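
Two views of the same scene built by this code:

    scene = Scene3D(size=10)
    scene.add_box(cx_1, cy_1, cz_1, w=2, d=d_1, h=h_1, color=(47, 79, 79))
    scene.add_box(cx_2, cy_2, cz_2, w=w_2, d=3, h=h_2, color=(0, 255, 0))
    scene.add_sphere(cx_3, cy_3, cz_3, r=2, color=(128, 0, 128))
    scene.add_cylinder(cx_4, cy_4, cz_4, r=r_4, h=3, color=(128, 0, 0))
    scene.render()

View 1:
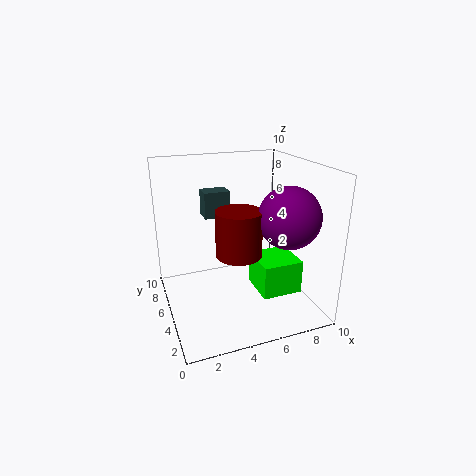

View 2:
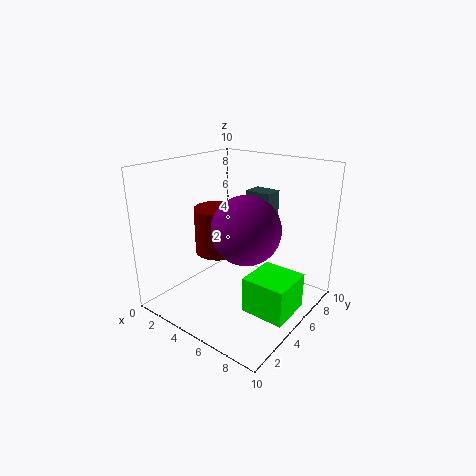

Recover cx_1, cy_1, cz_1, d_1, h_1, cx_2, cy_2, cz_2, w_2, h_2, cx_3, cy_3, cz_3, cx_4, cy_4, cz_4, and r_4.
cx_1 = 3.5, cy_1 = 8, cz_1 = 5.5, d_1 = 1.5, h_1 = 2, cx_2 = 6.5, cy_2 = 3.5, cz_2 = 0.5, w_2 = 3, h_2 = 2.5, cx_3 = 7.5, cy_3 = 2.5, cz_3 = 7, cx_4 = 4.5, cy_4 = 3.5, cz_4 = 4.5, r_4 = 1.5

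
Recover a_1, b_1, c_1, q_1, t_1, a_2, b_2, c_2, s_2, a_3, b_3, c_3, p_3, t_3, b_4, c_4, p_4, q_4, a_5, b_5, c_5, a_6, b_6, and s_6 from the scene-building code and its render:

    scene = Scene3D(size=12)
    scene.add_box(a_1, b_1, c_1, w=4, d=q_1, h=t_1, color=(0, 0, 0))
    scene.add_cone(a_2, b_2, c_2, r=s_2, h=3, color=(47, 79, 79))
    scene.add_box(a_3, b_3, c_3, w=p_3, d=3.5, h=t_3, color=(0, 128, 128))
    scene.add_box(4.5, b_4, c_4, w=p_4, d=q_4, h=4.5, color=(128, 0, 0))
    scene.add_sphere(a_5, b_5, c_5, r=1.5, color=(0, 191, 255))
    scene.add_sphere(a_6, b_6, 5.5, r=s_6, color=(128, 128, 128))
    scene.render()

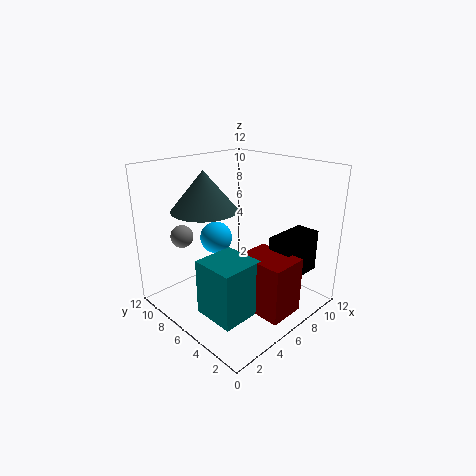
a_1 = 7
b_1 = 1.5
c_1 = 3
q_1 = 2
t_1 = 3.5
a_2 = 3
b_2 = 6.5
c_2 = 9
s_2 = 2.5
a_3 = 1.5
b_3 = 2.5
c_3 = 1
p_3 = 3.5
t_3 = 4.5
b_4 = 0.5
c_4 = 1
p_4 = 3
q_4 = 4
a_5 = 7
b_5 = 10
c_5 = 4.5
a_6 = 3.5
b_6 = 10.5
s_6 = 1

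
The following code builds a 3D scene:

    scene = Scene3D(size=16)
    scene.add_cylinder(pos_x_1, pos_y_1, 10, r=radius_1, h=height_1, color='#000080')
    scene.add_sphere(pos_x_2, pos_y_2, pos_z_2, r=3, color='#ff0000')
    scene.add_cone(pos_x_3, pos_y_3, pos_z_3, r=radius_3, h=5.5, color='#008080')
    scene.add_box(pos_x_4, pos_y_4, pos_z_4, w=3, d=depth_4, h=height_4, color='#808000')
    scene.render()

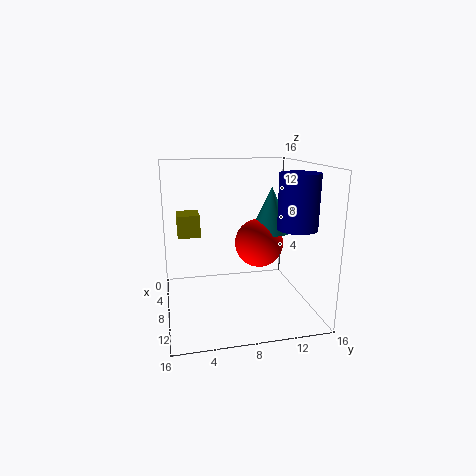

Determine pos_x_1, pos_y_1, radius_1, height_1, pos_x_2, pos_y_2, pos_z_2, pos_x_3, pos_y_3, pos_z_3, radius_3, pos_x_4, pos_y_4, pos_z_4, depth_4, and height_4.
pos_x_1 = 12.5
pos_y_1 = 13
radius_1 = 2
height_1 = 5.5
pos_x_2 = 4.5
pos_y_2 = 11.5
pos_z_2 = 6
pos_x_3 = 4.5
pos_y_3 = 13
pos_z_3 = 7.5
radius_3 = 2.5
pos_x_4 = 4
pos_y_4 = 1.5
pos_z_4 = 8
depth_4 = 2.5
height_4 = 2.5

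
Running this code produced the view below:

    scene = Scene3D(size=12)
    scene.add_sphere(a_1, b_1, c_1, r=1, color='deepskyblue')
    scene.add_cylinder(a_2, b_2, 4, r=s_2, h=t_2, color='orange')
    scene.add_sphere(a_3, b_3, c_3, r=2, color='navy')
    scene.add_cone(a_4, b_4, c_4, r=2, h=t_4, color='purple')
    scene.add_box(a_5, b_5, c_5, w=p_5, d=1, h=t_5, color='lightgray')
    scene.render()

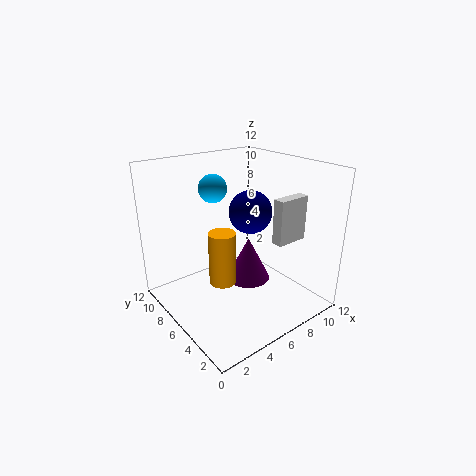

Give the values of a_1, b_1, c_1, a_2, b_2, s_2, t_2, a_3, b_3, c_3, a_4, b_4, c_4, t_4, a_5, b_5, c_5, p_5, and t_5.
a_1 = 3; b_1 = 5; c_1 = 11; a_2 = 3; b_2 = 4; s_2 = 1; t_2 = 4; a_3 = 9; b_3 = 8; c_3 = 7; a_4 = 8; b_4 = 7; c_4 = 1; t_4 = 4; a_5 = 9; b_5 = 4; c_5 = 5; p_5 = 3; t_5 = 4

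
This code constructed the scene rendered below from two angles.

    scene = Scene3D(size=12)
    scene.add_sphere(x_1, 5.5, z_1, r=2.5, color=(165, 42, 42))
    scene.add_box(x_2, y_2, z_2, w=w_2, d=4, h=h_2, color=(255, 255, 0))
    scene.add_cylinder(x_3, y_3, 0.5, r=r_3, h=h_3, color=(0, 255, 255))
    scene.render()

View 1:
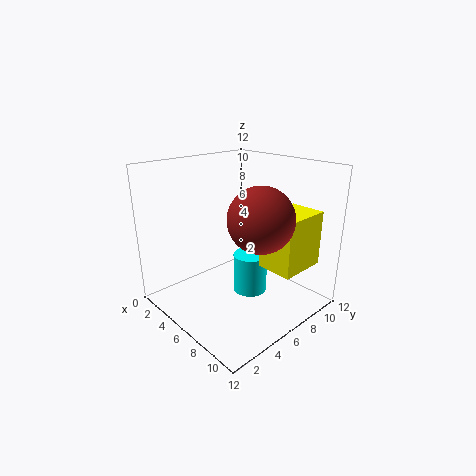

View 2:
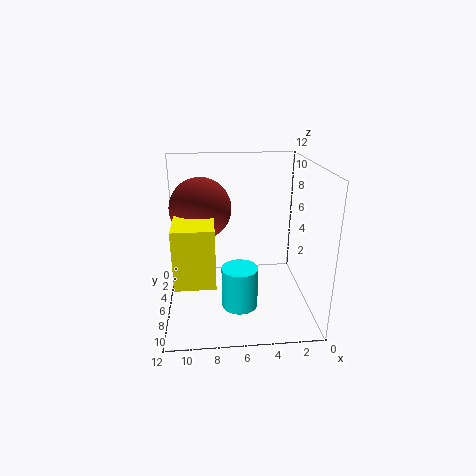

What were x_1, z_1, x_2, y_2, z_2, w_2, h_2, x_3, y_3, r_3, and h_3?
x_1 = 9, z_1 = 8.5, x_2 = 8, y_2 = 6.5, z_2 = 4, w_2 = 3, h_2 = 4.5, x_3 = 6, y_3 = 7.5, r_3 = 1.5, h_3 = 3.5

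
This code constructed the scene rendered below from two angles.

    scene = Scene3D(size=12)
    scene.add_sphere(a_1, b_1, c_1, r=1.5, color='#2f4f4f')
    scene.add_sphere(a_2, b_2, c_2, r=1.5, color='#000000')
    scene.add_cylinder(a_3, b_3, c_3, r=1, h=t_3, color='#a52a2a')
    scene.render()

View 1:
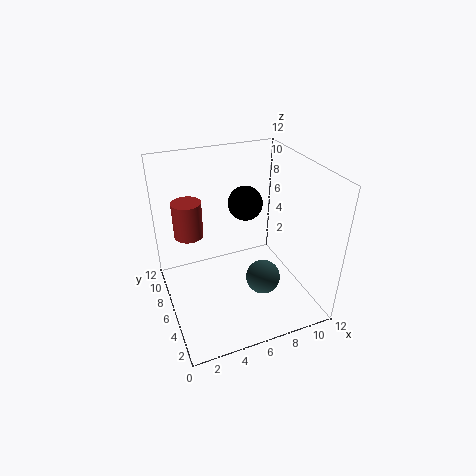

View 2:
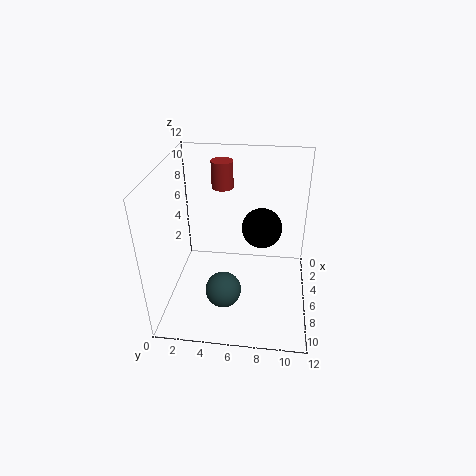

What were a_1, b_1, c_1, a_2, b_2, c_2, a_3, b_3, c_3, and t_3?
a_1 = 8, b_1 = 5, c_1 = 2, a_2 = 7.5, b_2 = 8, c_2 = 8, a_3 = 1.5, b_3 = 4, c_3 = 8.5, t_3 = 2.5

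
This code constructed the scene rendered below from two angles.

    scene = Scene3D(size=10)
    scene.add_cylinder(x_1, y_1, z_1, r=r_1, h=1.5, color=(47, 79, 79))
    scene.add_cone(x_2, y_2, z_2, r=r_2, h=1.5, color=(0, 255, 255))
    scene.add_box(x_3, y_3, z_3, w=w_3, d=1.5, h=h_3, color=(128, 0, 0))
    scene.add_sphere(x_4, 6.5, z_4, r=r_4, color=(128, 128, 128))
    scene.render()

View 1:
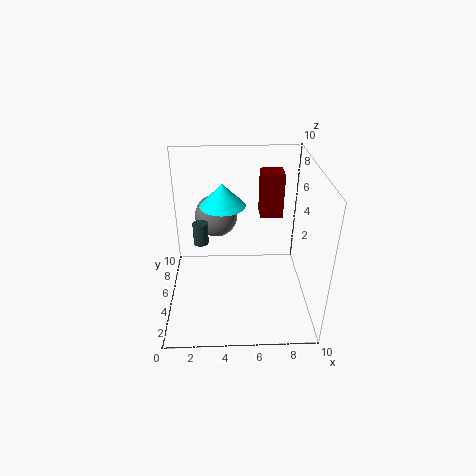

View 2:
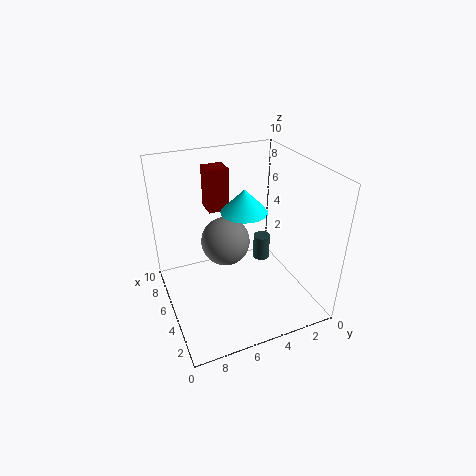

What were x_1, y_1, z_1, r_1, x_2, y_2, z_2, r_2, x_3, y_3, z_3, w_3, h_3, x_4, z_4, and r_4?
x_1 = 2.5; y_1 = 4.5; z_1 = 5; r_1 = 0.5; x_2 = 4; y_2 = 5; z_2 = 7.5; r_2 = 1.5; x_3 = 6.5; y_3 = 5; z_3 = 6.5; w_3 = 1.5; h_3 = 3; x_4 = 3.5; z_4 = 6; r_4 = 1.5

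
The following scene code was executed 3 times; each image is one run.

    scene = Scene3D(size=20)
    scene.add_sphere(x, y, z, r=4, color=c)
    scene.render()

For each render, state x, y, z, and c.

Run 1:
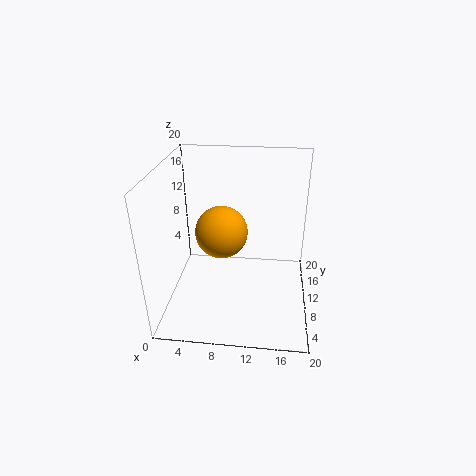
x = 7, y = 14, z = 8.5, c = 'orange'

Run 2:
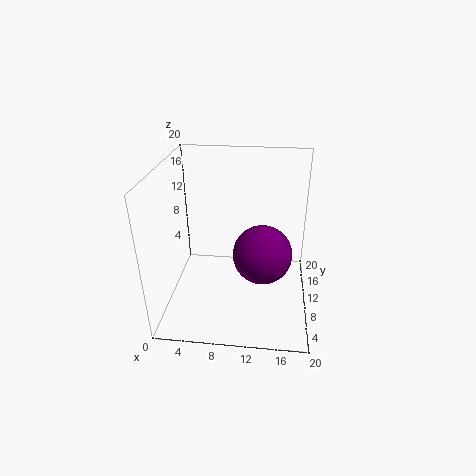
x = 13.5, y = 8.5, z = 8.5, c = 'purple'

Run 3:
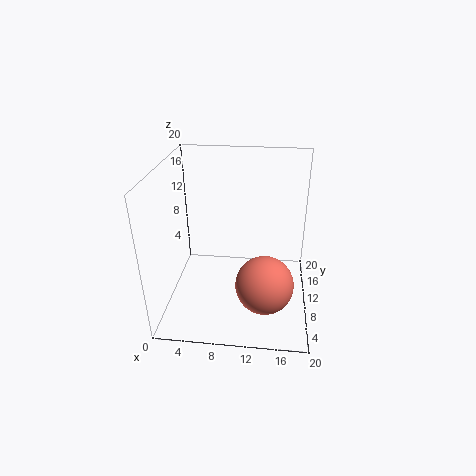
x = 14, y = 7, z = 4.5, c = 'salmon'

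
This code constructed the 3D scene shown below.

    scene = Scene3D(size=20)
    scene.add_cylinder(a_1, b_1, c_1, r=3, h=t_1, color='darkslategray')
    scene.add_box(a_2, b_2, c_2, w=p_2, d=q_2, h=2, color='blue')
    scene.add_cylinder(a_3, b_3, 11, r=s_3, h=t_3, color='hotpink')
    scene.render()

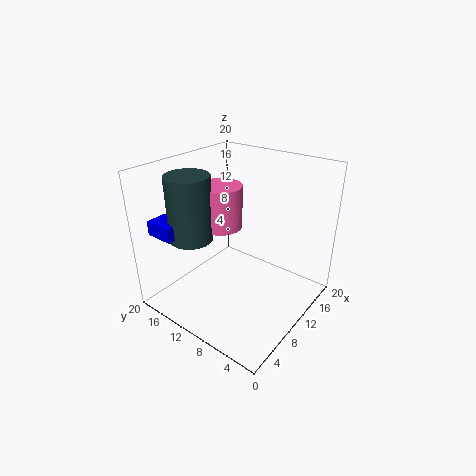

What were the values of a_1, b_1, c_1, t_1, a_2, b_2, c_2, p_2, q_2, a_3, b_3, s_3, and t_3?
a_1 = 6, b_1 = 15, c_1 = 10, t_1 = 9, a_2 = 2, b_2 = 15, c_2 = 11, p_2 = 3, q_2 = 4, a_3 = 10, b_3 = 13, s_3 = 3, t_3 = 6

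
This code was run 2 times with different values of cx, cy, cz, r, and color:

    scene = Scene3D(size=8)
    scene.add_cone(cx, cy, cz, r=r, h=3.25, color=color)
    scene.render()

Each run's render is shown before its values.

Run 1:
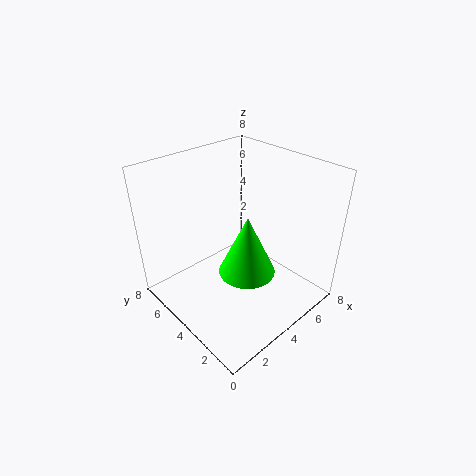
cx = 3.5
cy = 2.75
cz = 2.75
r = 1.5
color = 'lime'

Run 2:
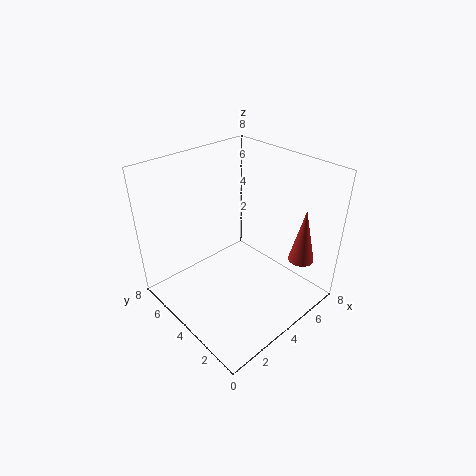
cx = 7
cy = 1.75
cz = 2.25
r = 0.75
color = 'brown'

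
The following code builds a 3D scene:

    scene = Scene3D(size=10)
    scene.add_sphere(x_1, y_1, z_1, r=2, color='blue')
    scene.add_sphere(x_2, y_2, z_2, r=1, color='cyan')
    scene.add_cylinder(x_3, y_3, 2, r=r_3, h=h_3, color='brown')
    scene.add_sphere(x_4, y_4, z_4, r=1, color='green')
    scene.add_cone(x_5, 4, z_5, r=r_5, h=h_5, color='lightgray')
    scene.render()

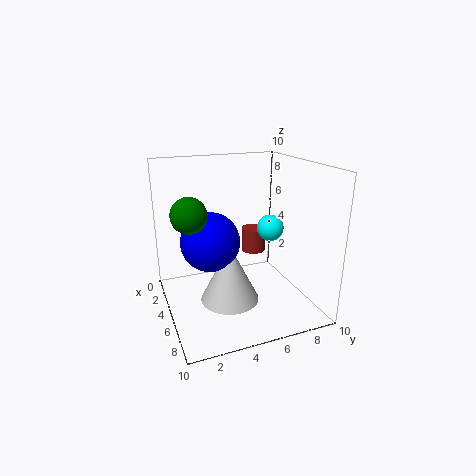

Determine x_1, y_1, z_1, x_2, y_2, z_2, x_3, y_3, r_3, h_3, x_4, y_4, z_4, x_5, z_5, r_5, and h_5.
x_1 = 5
y_1 = 3
z_1 = 5
x_2 = 4
y_2 = 8
z_2 = 5
x_3 = 1
y_3 = 8
r_3 = 1
h_3 = 2
x_4 = 8
y_4 = 1
z_4 = 8
x_5 = 6
z_5 = 1
r_5 = 2
h_5 = 4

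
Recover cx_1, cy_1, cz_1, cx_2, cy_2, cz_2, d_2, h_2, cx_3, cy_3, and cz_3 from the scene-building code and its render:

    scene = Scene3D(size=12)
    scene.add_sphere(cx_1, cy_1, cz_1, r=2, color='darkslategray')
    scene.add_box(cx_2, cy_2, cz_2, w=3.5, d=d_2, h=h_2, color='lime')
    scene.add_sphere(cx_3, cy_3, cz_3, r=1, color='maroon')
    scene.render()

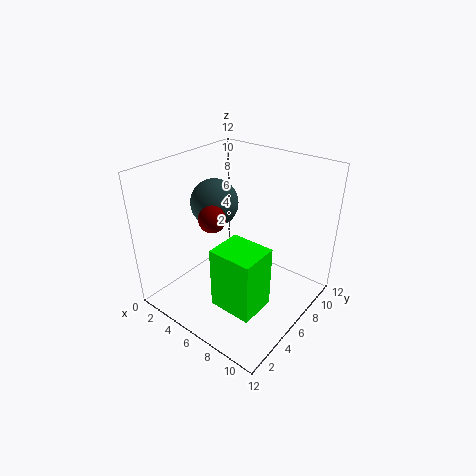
cx_1 = 3.5, cy_1 = 6, cz_1 = 8.5, cx_2 = 6.5, cy_2 = 2, cz_2 = 2, d_2 = 3, h_2 = 5, cx_3 = 6, cy_3 = 3, cz_3 = 9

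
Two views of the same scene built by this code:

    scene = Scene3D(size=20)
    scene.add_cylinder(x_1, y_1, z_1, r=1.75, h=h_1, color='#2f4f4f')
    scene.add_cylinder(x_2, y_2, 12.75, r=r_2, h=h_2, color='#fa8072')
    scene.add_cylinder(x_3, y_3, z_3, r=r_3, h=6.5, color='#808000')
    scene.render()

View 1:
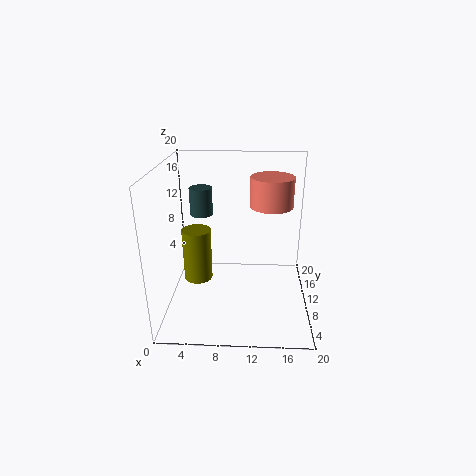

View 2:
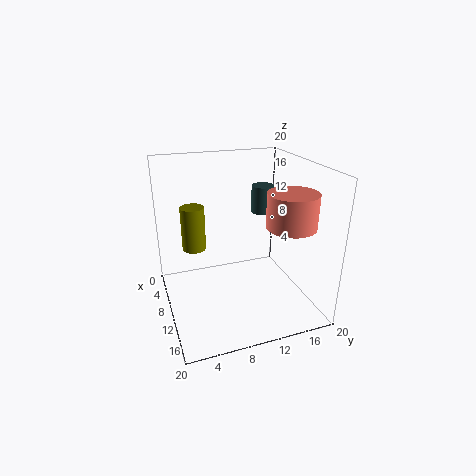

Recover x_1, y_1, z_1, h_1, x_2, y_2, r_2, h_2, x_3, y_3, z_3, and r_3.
x_1 = 4, y_1 = 16.25, z_1 = 11, h_1 = 4.25, x_2 = 14.75, y_2 = 15.5, r_2 = 3.25, h_2 = 4.5, x_3 = 5.25, y_3 = 4.75, z_3 = 7, r_3 = 1.75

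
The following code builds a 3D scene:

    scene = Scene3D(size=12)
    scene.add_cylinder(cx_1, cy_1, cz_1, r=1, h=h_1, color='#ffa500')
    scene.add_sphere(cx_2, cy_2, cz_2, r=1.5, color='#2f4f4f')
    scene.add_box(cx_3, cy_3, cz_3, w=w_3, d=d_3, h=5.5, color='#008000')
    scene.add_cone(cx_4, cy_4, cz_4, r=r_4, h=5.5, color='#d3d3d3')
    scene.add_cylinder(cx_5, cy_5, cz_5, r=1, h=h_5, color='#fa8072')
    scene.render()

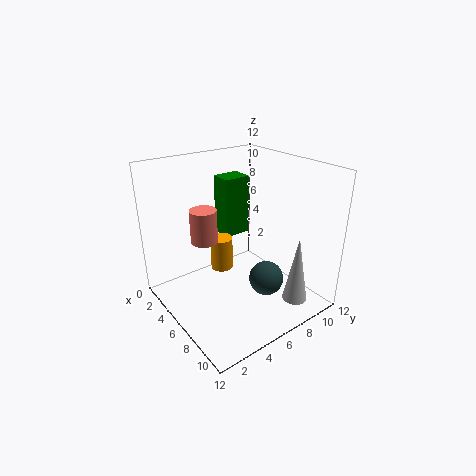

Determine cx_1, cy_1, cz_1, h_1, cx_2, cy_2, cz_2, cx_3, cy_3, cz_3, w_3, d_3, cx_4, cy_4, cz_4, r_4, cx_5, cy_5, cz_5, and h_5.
cx_1 = 3.5, cy_1 = 6, cz_1 = 2, h_1 = 3, cx_2 = 7.5, cy_2 = 8, cz_2 = 2, cx_3 = 1, cy_3 = 7, cz_3 = 4.5, w_3 = 2, d_3 = 2.5, cx_4 = 10.5, cy_4 = 8.5, cz_4 = 1.5, r_4 = 1, cx_5 = 6.5, cy_5 = 2.5, cz_5 = 7, h_5 = 2.5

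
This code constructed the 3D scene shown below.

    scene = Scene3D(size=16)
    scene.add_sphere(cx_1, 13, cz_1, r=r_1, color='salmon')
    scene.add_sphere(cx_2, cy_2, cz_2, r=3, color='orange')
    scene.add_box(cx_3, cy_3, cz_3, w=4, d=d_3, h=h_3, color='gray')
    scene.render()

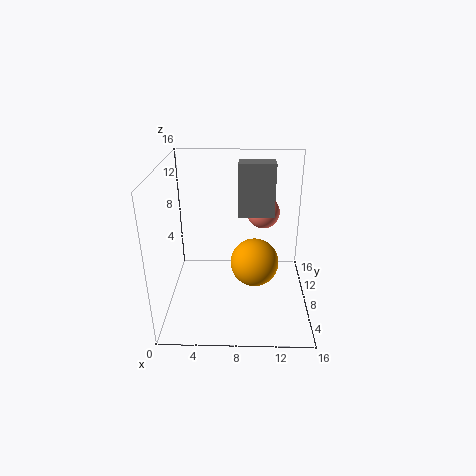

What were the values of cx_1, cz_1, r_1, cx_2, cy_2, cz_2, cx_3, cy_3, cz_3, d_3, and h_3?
cx_1 = 11
cz_1 = 9
r_1 = 2
cx_2 = 10
cy_2 = 11
cz_2 = 3
cx_3 = 8
cy_3 = 9
cz_3 = 10
d_3 = 2
h_3 = 6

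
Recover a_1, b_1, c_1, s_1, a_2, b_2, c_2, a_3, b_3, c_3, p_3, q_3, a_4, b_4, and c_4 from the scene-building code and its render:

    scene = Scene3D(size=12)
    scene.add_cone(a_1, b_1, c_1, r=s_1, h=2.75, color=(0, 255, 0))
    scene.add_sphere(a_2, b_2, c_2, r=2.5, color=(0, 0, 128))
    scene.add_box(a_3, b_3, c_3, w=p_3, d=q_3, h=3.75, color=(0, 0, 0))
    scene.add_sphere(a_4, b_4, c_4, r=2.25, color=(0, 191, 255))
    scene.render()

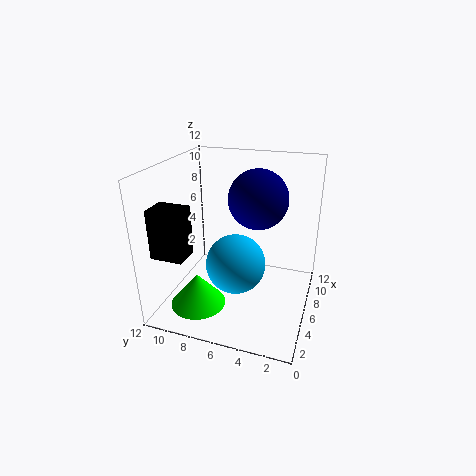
a_1 = 3, b_1 = 8.5, c_1 = 1, s_1 = 2.25, a_2 = 7.5, b_2 = 4.75, c_2 = 9, a_3 = 0.75, b_3 = 8.5, c_3 = 6, p_3 = 2, q_3 = 2.5, a_4 = 3.25, b_4 = 5.25, c_4 = 5.25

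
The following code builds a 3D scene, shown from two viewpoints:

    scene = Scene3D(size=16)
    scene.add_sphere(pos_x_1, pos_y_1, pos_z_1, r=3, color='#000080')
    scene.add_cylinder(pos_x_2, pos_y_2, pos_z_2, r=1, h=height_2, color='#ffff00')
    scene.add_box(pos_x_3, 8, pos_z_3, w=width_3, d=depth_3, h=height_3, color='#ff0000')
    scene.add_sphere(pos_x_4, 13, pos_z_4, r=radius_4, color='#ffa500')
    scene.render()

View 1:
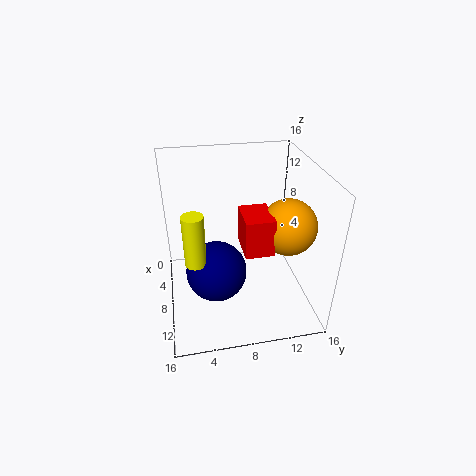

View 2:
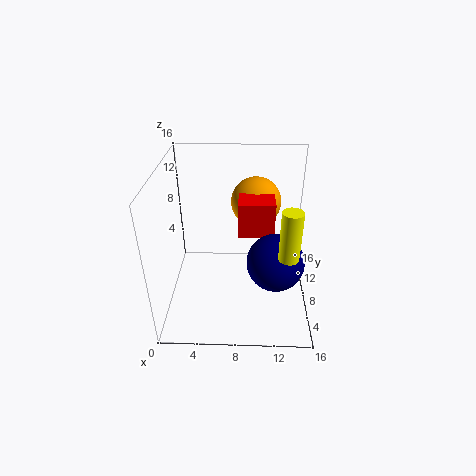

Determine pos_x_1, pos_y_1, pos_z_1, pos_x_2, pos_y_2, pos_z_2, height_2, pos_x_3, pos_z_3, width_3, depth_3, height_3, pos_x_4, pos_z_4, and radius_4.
pos_x_1 = 12; pos_y_1 = 5; pos_z_1 = 7; pos_x_2 = 13; pos_y_2 = 3; pos_z_2 = 9; height_2 = 5; pos_x_3 = 8; pos_z_3 = 8; width_3 = 4; depth_3 = 3; height_3 = 4; pos_x_4 = 10; pos_z_4 = 10; radius_4 = 3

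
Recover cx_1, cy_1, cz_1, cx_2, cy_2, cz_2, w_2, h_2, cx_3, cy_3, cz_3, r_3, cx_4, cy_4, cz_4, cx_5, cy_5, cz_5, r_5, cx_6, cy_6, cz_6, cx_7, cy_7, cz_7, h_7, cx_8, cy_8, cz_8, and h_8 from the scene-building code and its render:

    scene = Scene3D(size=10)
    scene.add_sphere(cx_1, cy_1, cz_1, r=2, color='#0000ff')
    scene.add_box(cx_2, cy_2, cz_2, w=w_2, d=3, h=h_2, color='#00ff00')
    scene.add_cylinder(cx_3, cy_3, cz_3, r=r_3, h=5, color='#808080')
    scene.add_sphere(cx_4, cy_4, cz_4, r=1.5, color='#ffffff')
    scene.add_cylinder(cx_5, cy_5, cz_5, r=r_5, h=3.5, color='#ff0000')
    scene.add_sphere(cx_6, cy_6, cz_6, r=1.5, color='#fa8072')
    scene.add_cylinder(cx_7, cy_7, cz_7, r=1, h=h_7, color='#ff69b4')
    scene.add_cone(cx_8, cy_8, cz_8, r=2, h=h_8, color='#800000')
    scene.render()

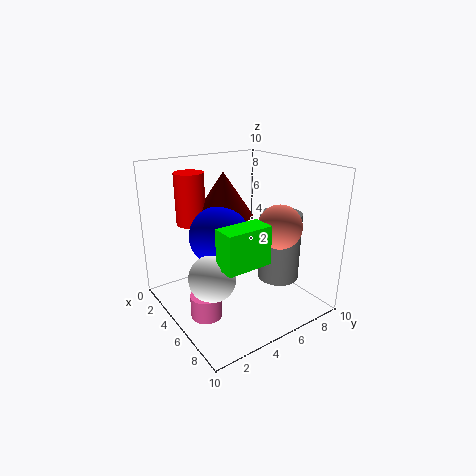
cx_1 = 5; cy_1 = 3.5; cz_1 = 5.5; cx_2 = 7; cy_2 = 2; cz_2 = 4.5; w_2 = 1.5; h_2 = 2.5; cx_3 = 6; cy_3 = 8; cz_3 = 1.5; r_3 = 1.5; cx_4 = 6.5; cy_4 = 2; cz_4 = 3.5; cx_5 = 3; cy_5 = 2.5; cz_5 = 6; r_5 = 1; cx_6 = 7; cy_6 = 7; cz_6 = 6; cx_7 = 6.5; cy_7 = 1.5; cz_7 = 1; h_7 = 1.5; cx_8 = 4; cy_8 = 4.5; cz_8 = 6.5; h_8 = 3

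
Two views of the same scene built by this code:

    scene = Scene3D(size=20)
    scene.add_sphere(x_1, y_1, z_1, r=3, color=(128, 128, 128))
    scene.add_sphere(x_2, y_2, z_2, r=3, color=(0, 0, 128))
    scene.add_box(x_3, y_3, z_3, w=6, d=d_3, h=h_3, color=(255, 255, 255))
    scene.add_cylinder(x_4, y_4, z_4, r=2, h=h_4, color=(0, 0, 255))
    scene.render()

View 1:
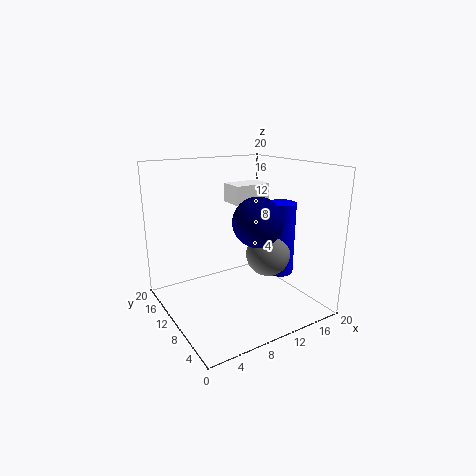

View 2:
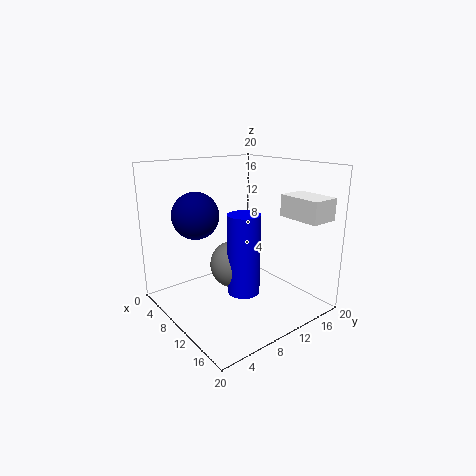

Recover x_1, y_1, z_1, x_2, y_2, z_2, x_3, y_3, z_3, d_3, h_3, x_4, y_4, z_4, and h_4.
x_1 = 13; y_1 = 7; z_1 = 8; x_2 = 9; y_2 = 4; z_2 = 14; x_3 = 13; y_3 = 15; z_3 = 13; d_3 = 4; h_3 = 3; x_4 = 15; y_4 = 7; z_4 = 5; h_4 = 10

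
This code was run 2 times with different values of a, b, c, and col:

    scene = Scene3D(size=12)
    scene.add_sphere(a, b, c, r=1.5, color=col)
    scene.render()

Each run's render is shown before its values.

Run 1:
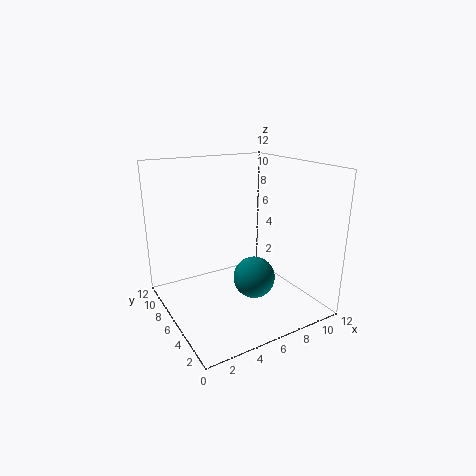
a = 5; b = 2; c = 4.5; col = 'teal'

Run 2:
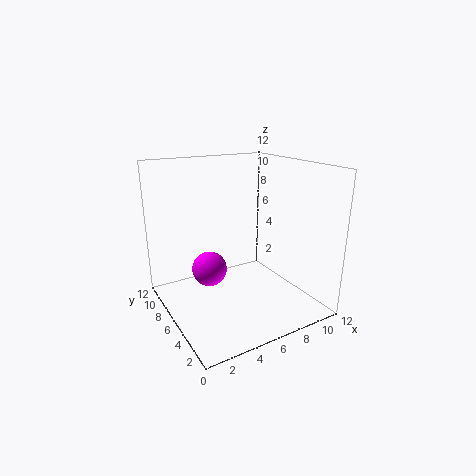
a = 4; b = 7.5; c = 3; col = 'magenta'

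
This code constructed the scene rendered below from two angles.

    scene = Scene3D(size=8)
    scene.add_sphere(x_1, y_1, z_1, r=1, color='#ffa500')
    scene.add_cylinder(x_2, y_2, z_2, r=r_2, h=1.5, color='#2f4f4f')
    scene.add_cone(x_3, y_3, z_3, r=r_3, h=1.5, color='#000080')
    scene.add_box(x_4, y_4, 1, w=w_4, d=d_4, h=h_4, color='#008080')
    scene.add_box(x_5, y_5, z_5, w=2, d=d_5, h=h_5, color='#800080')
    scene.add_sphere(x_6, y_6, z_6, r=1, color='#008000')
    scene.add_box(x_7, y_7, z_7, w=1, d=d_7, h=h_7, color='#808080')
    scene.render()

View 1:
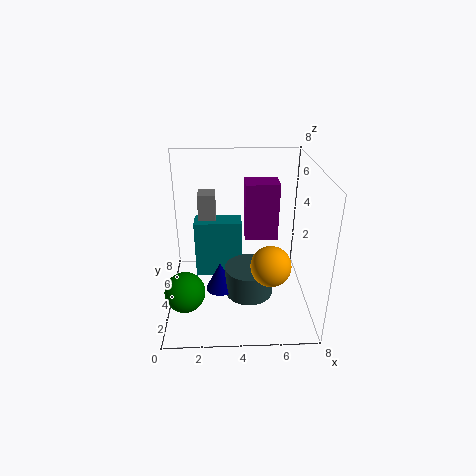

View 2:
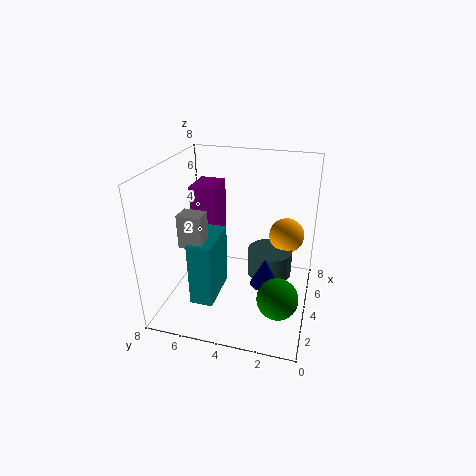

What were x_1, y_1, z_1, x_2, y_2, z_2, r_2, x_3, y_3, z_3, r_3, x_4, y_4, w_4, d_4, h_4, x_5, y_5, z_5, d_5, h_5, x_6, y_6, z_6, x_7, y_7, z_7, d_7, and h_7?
x_1 = 5.5, y_1 = 1.5, z_1 = 3.75, x_2 = 4.5, y_2 = 2.25, z_2 = 1.75, r_2 = 1.25, x_3 = 3, y_3 = 2.25, z_3 = 2, r_3 = 0.75, x_4 = 1.5, y_4 = 4.75, w_4 = 2.75, d_4 = 1.25, h_4 = 3.5, x_5 = 4.5, y_5 = 5.5, z_5 = 3, d_5 = 1.5, h_5 = 3.5, x_6 = 1.25, y_6 = 1.25, z_6 = 2.5, x_7 = 1.75, y_7 = 5.25, z_7 = 4.25, d_7 = 1.25, h_7 = 1.75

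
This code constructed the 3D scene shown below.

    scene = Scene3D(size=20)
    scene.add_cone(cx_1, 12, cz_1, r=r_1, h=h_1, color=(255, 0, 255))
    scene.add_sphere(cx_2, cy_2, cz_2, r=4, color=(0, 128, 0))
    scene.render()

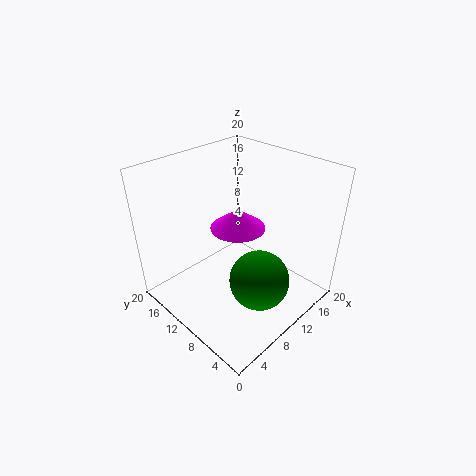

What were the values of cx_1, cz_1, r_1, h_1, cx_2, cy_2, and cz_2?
cx_1 = 12, cz_1 = 10, r_1 = 4, h_1 = 3, cx_2 = 9, cy_2 = 5, cz_2 = 6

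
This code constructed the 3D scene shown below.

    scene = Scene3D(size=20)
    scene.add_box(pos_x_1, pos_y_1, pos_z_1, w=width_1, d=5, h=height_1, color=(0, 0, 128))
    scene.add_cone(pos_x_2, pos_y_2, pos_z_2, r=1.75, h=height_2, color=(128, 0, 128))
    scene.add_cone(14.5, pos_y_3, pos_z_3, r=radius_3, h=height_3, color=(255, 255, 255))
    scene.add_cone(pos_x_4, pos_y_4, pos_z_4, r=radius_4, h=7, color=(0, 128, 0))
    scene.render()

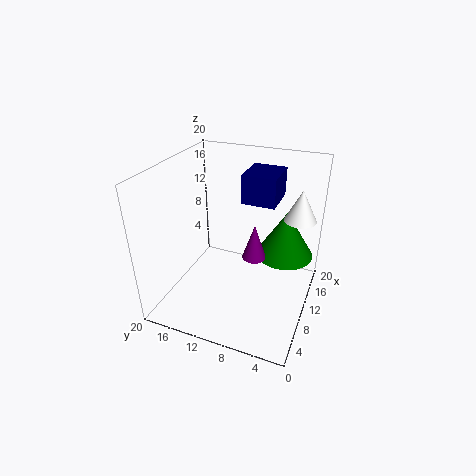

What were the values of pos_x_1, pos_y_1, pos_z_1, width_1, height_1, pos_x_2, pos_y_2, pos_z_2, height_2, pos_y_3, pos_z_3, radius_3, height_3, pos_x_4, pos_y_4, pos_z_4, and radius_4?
pos_x_1 = 13.5; pos_y_1 = 6; pos_z_1 = 13.5; width_1 = 5.75; height_1 = 4.25; pos_x_2 = 12; pos_y_2 = 8.25; pos_z_2 = 6; height_2 = 5.25; pos_y_3 = 2.5; pos_z_3 = 12; radius_3 = 2.25; height_3 = 4.5; pos_x_4 = 15.25; pos_y_4 = 4.5; pos_z_4 = 5.5; radius_4 = 4.25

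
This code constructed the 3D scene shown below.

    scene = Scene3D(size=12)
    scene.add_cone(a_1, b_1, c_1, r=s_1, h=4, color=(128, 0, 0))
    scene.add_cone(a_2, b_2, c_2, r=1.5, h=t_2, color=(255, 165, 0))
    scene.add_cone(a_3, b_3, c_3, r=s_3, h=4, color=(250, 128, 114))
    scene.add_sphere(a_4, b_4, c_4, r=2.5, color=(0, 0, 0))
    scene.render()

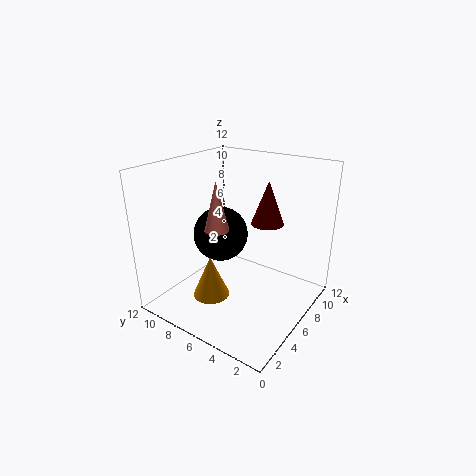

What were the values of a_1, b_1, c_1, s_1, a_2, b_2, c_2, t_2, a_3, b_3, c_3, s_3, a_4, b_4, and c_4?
a_1 = 10
b_1 = 5.5
c_1 = 6
s_1 = 1.5
a_2 = 3.5
b_2 = 7
c_2 = 1.5
t_2 = 3.5
a_3 = 4.5
b_3 = 7
c_3 = 7
s_3 = 1
a_4 = 7.5
b_4 = 9
c_4 = 5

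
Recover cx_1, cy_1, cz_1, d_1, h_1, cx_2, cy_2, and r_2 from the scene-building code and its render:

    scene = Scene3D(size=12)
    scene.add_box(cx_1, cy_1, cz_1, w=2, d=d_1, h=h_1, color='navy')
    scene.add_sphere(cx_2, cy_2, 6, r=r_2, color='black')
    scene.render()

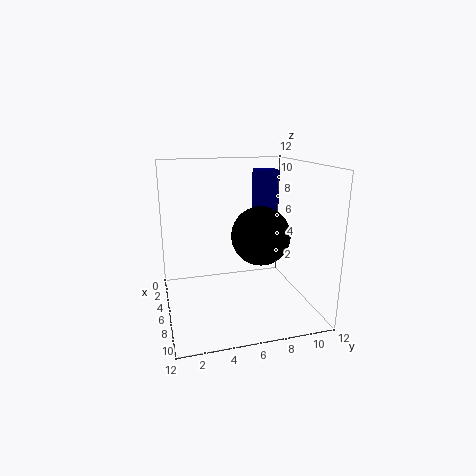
cx_1 = 0.5; cy_1 = 9; cz_1 = 7; d_1 = 2; h_1 = 4; cx_2 = 6; cy_2 = 8; r_2 = 2.5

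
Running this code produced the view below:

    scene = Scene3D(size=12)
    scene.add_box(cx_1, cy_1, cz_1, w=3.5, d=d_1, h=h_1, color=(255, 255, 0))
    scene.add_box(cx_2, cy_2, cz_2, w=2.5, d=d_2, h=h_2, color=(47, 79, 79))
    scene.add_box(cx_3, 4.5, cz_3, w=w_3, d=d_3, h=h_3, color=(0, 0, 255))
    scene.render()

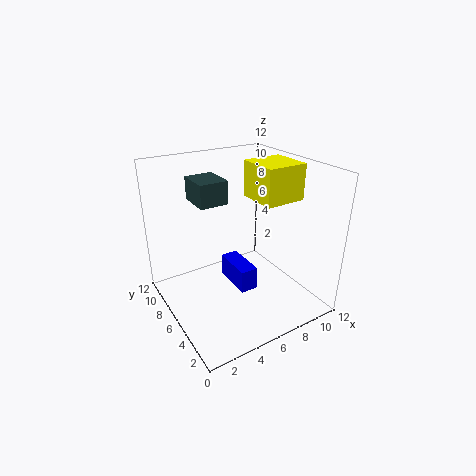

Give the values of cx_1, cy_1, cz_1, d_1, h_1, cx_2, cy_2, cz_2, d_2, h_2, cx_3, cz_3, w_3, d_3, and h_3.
cx_1 = 7.5; cy_1 = 4; cz_1 = 9; d_1 = 3.5; h_1 = 3; cx_2 = 3.5; cy_2 = 7.5; cz_2 = 8.5; d_2 = 3; h_2 = 2; cx_3 = 5.5; cz_3 = 1.5; w_3 = 1.5; d_3 = 3.5; h_3 = 2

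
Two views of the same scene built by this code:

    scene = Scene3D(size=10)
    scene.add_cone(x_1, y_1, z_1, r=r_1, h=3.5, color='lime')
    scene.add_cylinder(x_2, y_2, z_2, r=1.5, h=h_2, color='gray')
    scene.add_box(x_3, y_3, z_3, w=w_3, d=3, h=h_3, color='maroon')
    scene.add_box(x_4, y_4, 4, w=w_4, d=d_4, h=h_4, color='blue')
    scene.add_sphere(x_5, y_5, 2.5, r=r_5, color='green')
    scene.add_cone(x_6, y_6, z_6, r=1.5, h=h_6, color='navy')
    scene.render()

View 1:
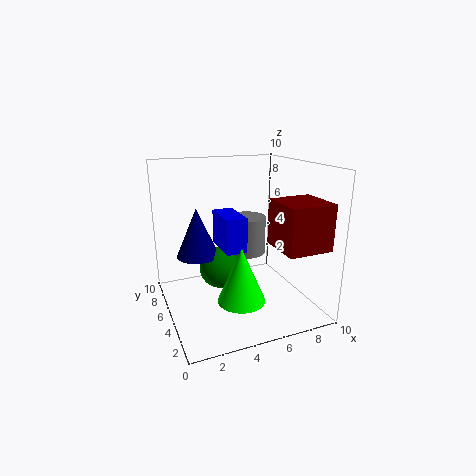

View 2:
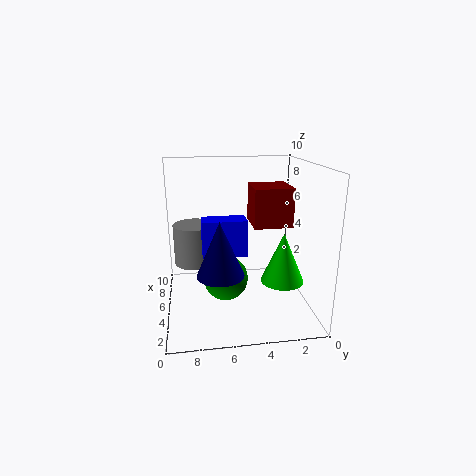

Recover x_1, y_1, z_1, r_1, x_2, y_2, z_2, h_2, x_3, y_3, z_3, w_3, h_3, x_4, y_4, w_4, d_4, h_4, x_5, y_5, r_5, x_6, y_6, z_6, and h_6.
x_1 = 4; y_1 = 2; z_1 = 2; r_1 = 1.5; x_2 = 7; y_2 = 8; z_2 = 2.5; h_2 = 3; x_3 = 6.5; y_3 = 0.5; z_3 = 5; w_3 = 3; h_3 = 3; x_4 = 4; y_4 = 4.5; w_4 = 1.5; d_4 = 3; h_4 = 2.5; x_5 = 4; y_5 = 6; r_5 = 1.5; x_6 = 2.5; y_6 = 6.5; z_6 = 3.5; h_6 = 3.5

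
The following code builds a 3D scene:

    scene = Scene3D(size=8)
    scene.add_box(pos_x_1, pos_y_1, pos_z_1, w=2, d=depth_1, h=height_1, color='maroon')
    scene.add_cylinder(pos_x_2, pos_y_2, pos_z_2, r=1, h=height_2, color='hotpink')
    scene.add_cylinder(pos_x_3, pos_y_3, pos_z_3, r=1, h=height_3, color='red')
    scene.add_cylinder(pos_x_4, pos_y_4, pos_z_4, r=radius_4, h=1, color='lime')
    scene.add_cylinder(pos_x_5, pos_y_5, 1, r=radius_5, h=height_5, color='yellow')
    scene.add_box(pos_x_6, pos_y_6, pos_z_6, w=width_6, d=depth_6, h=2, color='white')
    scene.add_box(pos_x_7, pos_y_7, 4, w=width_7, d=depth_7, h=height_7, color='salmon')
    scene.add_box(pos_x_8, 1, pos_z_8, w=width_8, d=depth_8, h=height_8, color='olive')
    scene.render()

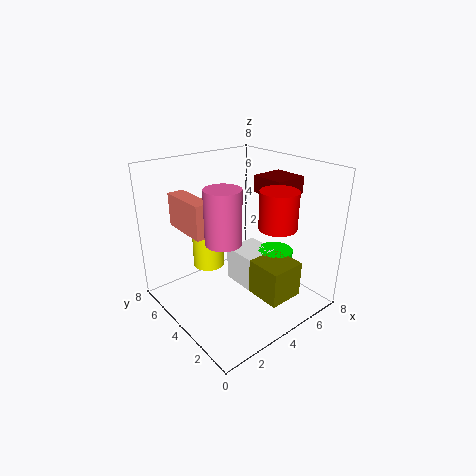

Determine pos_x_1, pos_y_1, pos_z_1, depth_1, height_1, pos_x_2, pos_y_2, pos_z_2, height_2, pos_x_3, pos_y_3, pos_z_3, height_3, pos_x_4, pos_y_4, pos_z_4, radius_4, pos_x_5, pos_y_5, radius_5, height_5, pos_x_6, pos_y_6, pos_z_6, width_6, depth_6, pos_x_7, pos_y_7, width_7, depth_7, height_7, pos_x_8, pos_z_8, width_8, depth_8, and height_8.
pos_x_1 = 6
pos_y_1 = 3
pos_z_1 = 6
depth_1 = 2
height_1 = 1
pos_x_2 = 3
pos_y_2 = 4
pos_z_2 = 4
height_2 = 3
pos_x_3 = 5
pos_y_3 = 2
pos_z_3 = 5
height_3 = 2
pos_x_4 = 6
pos_y_4 = 3
pos_z_4 = 2
radius_4 = 1
pos_x_5 = 4
pos_y_5 = 7
radius_5 = 1
height_5 = 3
pos_x_6 = 4
pos_y_6 = 3
pos_z_6 = 1
width_6 = 2
depth_6 = 2
pos_x_7 = 2
pos_y_7 = 5
width_7 = 1
depth_7 = 3
height_7 = 2
pos_x_8 = 4
pos_z_8 = 1
width_8 = 2
depth_8 = 3
height_8 = 2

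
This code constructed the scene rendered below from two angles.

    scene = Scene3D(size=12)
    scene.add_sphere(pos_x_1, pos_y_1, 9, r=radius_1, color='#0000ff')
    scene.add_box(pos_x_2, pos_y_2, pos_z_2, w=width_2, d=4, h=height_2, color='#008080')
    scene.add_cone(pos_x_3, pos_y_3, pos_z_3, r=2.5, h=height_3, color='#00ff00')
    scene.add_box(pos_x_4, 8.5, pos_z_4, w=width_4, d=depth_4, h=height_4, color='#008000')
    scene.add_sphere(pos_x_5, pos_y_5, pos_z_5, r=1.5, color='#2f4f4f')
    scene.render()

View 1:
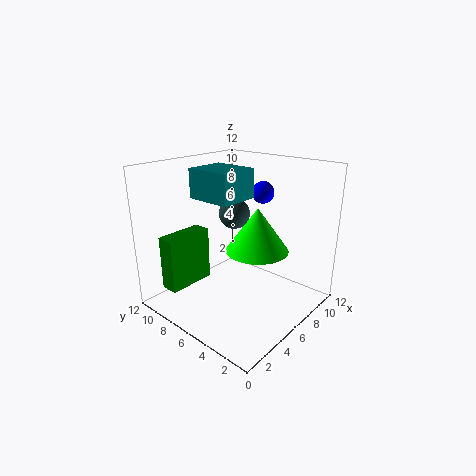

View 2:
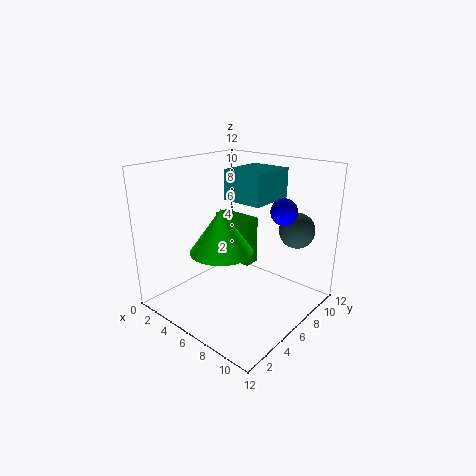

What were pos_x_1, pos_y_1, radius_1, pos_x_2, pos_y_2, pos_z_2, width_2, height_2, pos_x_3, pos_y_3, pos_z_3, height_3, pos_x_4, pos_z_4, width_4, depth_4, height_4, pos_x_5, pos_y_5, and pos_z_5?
pos_x_1 = 10
pos_y_1 = 6.5
radius_1 = 1
pos_x_2 = 4.5
pos_y_2 = 6
pos_z_2 = 9
width_2 = 3.5
height_2 = 2.5
pos_x_3 = 6
pos_y_3 = 4
pos_z_3 = 5.5
height_3 = 3.5
pos_x_4 = 1
pos_z_4 = 2
width_4 = 4
depth_4 = 1.5
height_4 = 4.5
pos_x_5 = 9.5
pos_y_5 = 9.5
pos_z_5 = 6.5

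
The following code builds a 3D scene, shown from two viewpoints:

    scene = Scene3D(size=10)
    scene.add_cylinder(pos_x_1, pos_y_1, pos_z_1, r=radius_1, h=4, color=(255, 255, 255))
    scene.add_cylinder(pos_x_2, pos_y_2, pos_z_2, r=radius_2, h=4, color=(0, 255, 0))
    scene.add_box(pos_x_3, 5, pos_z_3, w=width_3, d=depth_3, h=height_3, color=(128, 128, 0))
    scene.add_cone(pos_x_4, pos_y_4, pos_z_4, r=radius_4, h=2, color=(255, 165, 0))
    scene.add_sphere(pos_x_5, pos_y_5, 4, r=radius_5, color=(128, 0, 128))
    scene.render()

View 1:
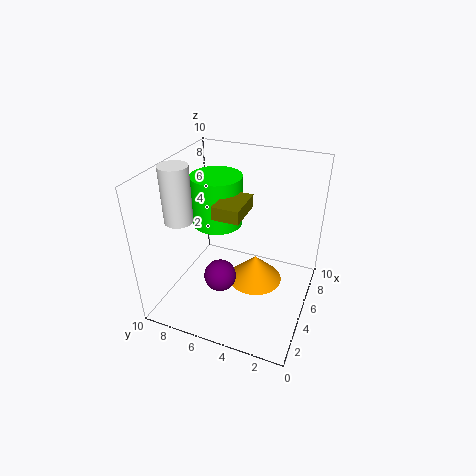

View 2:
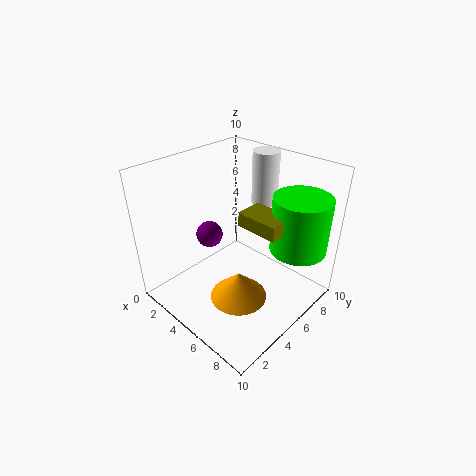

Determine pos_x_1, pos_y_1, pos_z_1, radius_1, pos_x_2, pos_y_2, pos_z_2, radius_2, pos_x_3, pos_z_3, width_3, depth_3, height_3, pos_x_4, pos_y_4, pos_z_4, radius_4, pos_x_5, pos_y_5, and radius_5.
pos_x_1 = 4
pos_y_1 = 9
pos_z_1 = 6
radius_1 = 1
pos_x_2 = 8
pos_y_2 = 8
pos_z_2 = 4
radius_2 = 2
pos_x_3 = 5
pos_z_3 = 6
width_3 = 3
depth_3 = 2
height_3 = 1
pos_x_4 = 6
pos_y_4 = 4
pos_z_4 = 1
radius_4 = 2
pos_x_5 = 2
pos_y_5 = 5
radius_5 = 1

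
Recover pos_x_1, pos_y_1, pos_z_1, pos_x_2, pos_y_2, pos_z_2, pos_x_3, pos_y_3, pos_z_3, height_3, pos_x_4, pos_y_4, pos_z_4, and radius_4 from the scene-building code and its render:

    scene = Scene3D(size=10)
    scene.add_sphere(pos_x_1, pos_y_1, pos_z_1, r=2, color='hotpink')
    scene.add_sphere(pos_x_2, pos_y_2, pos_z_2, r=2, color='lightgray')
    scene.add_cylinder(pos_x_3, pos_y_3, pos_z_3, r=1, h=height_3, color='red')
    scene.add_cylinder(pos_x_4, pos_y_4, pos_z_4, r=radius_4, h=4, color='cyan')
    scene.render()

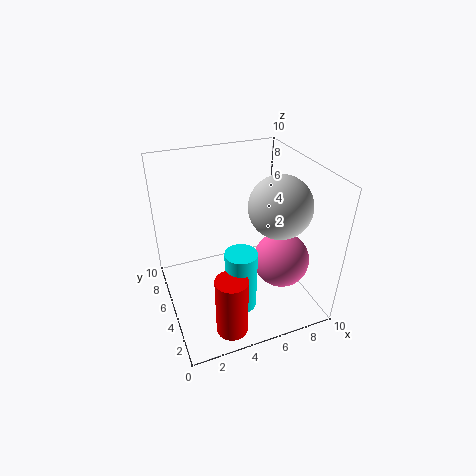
pos_x_1 = 8, pos_y_1 = 4, pos_z_1 = 3, pos_x_2 = 7, pos_y_2 = 3, pos_z_2 = 8, pos_x_3 = 3, pos_y_3 = 1, pos_z_3 = 1, height_3 = 4, pos_x_4 = 4, pos_y_4 = 2, pos_z_4 = 2, radius_4 = 1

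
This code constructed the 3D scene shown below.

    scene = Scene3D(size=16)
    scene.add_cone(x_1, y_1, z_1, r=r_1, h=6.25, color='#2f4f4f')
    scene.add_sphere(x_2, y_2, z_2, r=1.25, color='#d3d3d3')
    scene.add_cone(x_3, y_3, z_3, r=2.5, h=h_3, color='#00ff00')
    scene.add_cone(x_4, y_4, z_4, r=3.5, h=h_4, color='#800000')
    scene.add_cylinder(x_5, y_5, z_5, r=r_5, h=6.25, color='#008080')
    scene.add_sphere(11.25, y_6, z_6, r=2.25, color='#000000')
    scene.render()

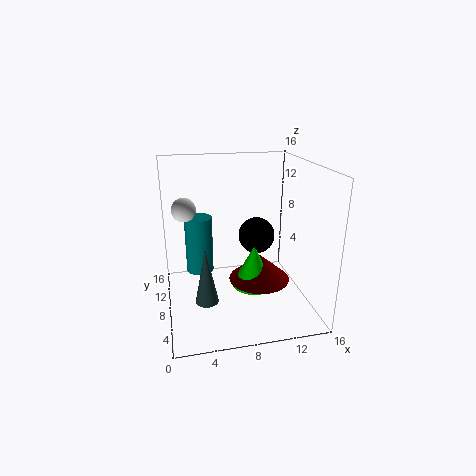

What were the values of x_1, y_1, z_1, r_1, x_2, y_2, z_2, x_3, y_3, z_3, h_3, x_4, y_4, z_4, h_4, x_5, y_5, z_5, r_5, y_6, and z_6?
x_1 = 4; y_1 = 5.5; z_1 = 2; r_1 = 1.25; x_2 = 2.25; y_2 = 7.75; z_2 = 11.75; x_3 = 9.75; y_3 = 7.5; z_3 = 2.25; h_3 = 4.75; x_4 = 10.5; y_4 = 7.75; z_4 = 2.75; h_4 = 3; x_5 = 3.75; y_5 = 8.75; z_5 = 4.25; r_5 = 1.5; y_6 = 11.75; z_6 = 6.5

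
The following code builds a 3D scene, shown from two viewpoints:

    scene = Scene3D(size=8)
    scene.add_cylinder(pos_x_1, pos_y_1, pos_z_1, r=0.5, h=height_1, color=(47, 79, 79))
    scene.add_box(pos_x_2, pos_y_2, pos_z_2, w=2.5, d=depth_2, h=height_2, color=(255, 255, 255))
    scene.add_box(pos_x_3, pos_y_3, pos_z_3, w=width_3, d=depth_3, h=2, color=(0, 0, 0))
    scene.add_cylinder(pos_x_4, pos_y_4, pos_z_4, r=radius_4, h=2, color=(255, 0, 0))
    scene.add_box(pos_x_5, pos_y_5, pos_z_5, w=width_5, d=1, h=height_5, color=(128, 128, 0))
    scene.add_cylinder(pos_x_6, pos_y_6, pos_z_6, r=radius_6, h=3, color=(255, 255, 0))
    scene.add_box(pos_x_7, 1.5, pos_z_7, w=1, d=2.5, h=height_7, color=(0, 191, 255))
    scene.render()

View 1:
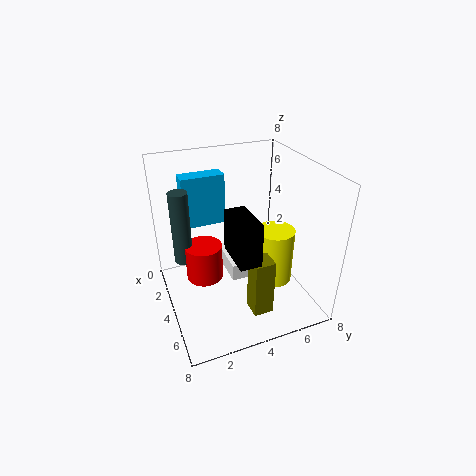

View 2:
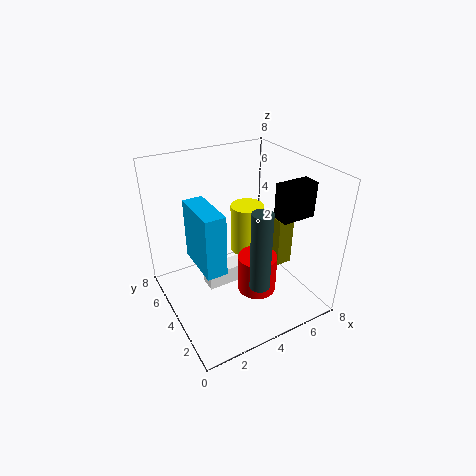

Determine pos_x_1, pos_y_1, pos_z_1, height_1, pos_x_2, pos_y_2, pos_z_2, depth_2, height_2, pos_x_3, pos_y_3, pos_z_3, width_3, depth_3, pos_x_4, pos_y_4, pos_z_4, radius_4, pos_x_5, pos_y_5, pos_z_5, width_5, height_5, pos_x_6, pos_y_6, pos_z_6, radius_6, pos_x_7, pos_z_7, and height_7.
pos_x_1 = 3.5; pos_y_1 = 1; pos_z_1 = 3; height_1 = 4; pos_x_2 = 2; pos_y_2 = 3.5; pos_z_2 = 1.5; depth_2 = 1; height_2 = 1; pos_x_3 = 6; pos_y_3 = 2.5; pos_z_3 = 5; width_3 = 2; depth_3 = 1; pos_x_4 = 4; pos_y_4 = 2; pos_z_4 = 2; radius_4 = 1; pos_x_5 = 6.5; pos_y_5 = 3.5; pos_z_5 = 1.5; width_5 = 1; height_5 = 3; pos_x_6 = 5.5; pos_y_6 = 5.5; pos_z_6 = 2; radius_6 = 1; pos_x_7 = 1; pos_z_7 = 4; height_7 = 3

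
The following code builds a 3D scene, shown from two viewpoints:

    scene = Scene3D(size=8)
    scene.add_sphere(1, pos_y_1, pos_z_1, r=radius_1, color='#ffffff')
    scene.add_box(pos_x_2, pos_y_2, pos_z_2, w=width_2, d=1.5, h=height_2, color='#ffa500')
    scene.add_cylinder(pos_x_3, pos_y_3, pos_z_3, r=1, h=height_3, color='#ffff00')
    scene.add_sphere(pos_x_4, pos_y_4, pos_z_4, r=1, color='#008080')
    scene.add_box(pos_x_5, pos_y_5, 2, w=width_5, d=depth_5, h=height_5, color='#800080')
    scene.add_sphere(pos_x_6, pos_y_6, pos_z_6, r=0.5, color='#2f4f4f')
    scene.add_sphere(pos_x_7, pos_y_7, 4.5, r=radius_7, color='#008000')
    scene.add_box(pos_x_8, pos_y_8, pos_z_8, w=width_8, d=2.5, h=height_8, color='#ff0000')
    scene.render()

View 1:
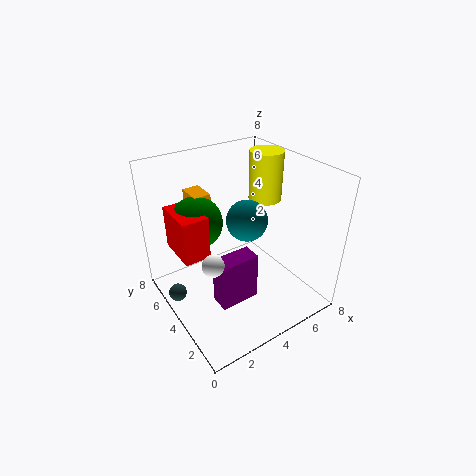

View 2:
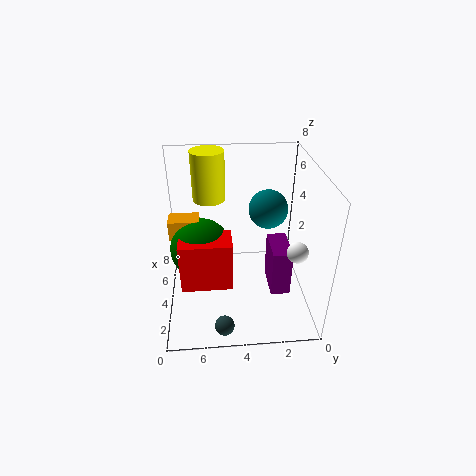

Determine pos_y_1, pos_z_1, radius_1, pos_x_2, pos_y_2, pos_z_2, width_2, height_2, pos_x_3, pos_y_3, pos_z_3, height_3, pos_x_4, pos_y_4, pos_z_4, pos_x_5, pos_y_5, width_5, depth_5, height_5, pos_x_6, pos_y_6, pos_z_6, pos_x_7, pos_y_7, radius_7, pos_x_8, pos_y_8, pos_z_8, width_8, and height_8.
pos_y_1 = 1.5; pos_z_1 = 5; radius_1 = 0.5; pos_x_2 = 2.5; pos_y_2 = 6; pos_z_2 = 5; width_2 = 1; height_2 = 1; pos_x_3 = 7; pos_y_3 = 5.5; pos_z_3 = 5; height_3 = 3; pos_x_4 = 3.5; pos_y_4 = 2.5; pos_z_4 = 6; pos_x_5 = 1.5; pos_y_5 = 1.5; width_5 = 2; depth_5 = 1; height_5 = 2.5; pos_x_6 = 0.5; pos_y_6 = 5; pos_z_6 = 1; pos_x_7 = 2.5; pos_y_7 = 6; radius_7 = 1.5; pos_x_8 = 1; pos_y_8 = 4.5; pos_z_8 = 3; width_8 = 1.5; height_8 = 2.5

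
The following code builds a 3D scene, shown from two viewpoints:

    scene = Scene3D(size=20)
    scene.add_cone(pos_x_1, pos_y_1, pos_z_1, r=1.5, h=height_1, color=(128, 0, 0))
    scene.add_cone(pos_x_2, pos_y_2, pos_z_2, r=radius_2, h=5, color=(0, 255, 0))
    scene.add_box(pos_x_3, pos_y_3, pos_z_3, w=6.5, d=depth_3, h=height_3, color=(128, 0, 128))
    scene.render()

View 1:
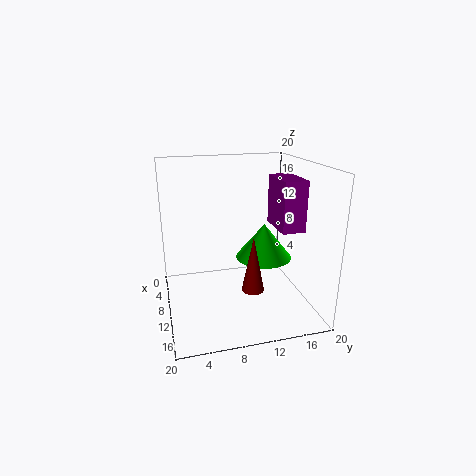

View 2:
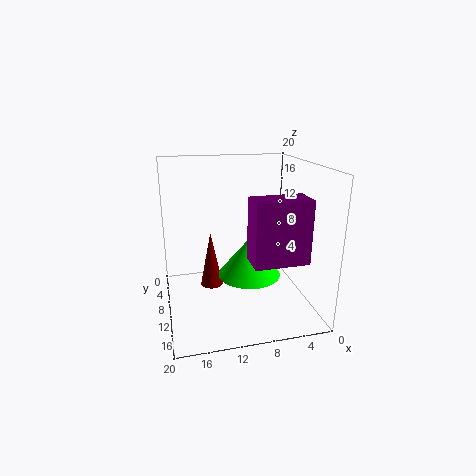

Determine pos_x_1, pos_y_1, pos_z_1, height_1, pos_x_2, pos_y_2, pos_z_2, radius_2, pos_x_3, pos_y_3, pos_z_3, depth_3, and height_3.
pos_x_1 = 14, pos_y_1 = 11, pos_z_1 = 4, height_1 = 7.5, pos_x_2 = 9.5, pos_y_2 = 14, pos_z_2 = 6.5, radius_2 = 4, pos_x_3 = 4, pos_y_3 = 16.5, pos_z_3 = 10, depth_3 = 3.5, height_3 = 7.5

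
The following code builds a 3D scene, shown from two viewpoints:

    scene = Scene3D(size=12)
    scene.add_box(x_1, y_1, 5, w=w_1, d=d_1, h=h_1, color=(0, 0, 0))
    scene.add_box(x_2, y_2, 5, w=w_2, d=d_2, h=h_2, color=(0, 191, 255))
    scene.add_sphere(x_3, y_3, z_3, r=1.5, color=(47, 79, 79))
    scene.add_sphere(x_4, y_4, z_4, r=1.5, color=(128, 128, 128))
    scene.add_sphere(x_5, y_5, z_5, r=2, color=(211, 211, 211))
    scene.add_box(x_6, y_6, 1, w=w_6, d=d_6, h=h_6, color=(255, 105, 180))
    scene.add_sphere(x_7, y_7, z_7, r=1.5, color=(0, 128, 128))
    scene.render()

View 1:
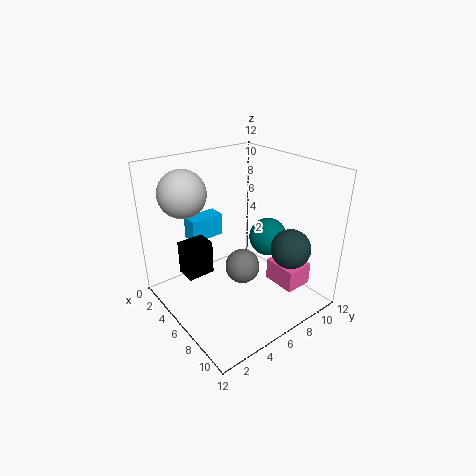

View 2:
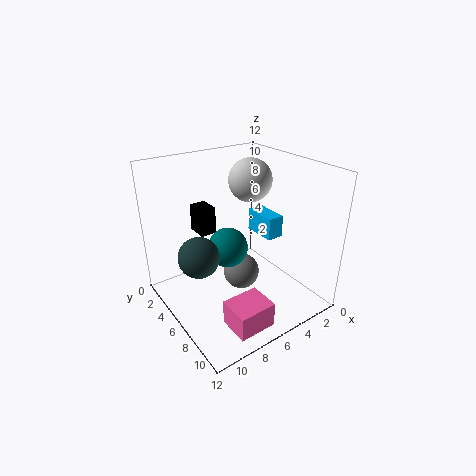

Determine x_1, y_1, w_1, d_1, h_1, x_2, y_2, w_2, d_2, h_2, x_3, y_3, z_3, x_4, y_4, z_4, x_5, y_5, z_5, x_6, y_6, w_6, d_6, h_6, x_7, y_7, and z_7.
x_1 = 6
y_1 = 0.5
w_1 = 1.5
d_1 = 2
h_1 = 2.5
x_2 = 1.5
y_2 = 3.5
w_2 = 1.5
d_2 = 3
h_2 = 2
x_3 = 10.5
y_3 = 7.5
z_3 = 6.5
x_4 = 6
y_4 = 6.5
z_4 = 3
x_5 = 2.5
y_5 = 3
z_5 = 9.5
x_6 = 6.5
y_6 = 9
w_6 = 3
d_6 = 2.5
h_6 = 2
x_7 = 8
y_7 = 7.5
z_7 = 6.5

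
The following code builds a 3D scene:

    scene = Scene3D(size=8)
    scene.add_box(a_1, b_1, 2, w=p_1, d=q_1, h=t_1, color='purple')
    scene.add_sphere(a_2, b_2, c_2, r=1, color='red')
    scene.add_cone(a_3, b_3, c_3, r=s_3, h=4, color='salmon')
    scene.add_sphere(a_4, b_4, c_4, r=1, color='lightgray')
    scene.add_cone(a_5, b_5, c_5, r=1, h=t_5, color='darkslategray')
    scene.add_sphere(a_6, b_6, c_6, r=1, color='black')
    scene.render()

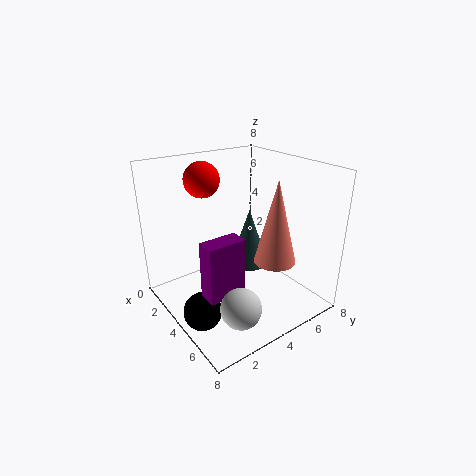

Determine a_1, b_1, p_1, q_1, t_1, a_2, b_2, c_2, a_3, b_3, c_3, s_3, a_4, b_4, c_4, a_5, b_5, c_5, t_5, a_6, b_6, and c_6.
a_1 = 5; b_1 = 1; p_1 = 1; q_1 = 2; t_1 = 3; a_2 = 2; b_2 = 3; c_2 = 7; a_3 = 7; b_3 = 4; c_3 = 4; s_3 = 1; a_4 = 7; b_4 = 2; c_4 = 2; a_5 = 5; b_5 = 4; c_5 = 3; t_5 = 3; a_6 = 5; b_6 = 1; c_6 = 1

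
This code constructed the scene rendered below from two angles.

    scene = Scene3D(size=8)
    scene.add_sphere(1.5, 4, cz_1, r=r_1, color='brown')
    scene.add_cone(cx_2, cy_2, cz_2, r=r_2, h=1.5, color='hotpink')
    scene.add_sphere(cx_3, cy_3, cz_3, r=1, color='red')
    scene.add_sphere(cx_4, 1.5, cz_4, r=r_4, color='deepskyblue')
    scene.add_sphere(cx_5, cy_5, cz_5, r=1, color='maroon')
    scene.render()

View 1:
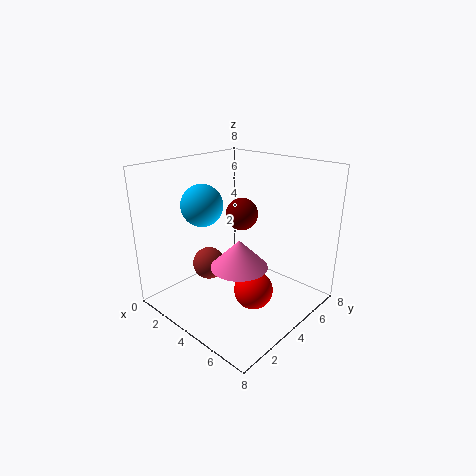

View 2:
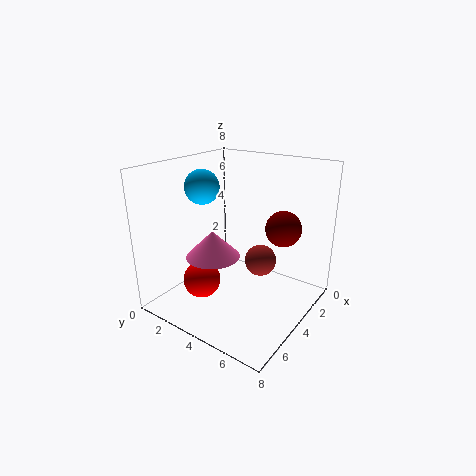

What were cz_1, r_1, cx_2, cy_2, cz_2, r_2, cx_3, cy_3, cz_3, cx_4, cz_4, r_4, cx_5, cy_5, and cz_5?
cz_1 = 1.5
r_1 = 1
cx_2 = 5
cy_2 = 3
cz_2 = 3
r_2 = 1.5
cx_3 = 6
cy_3 = 3
cz_3 = 2
cx_4 = 4
cz_4 = 6.5
r_4 = 1
cx_5 = 2.5
cy_5 = 6
cz_5 = 4.5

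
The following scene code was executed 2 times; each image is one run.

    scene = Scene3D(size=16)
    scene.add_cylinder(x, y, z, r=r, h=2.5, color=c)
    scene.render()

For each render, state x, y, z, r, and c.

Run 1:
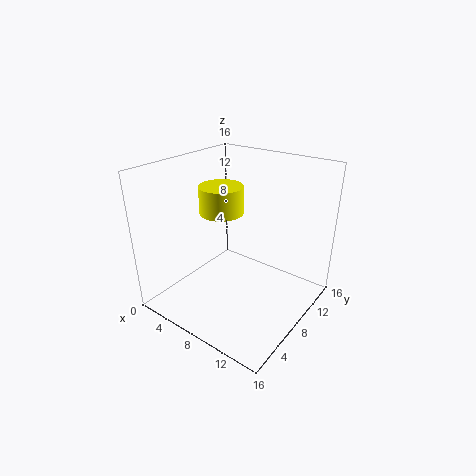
x = 9.5, y = 3.5, z = 13, r = 2, c = 'yellow'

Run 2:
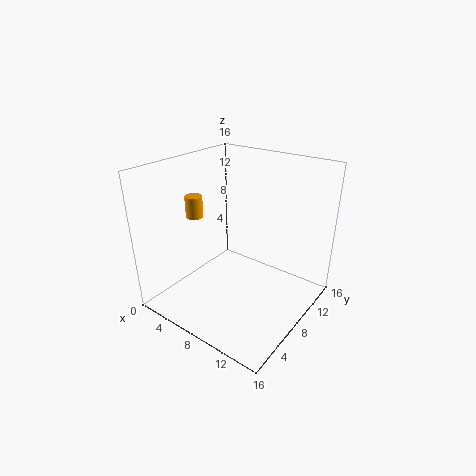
x = 2.5, y = 7, z = 9.5, r = 1, c = 'orange'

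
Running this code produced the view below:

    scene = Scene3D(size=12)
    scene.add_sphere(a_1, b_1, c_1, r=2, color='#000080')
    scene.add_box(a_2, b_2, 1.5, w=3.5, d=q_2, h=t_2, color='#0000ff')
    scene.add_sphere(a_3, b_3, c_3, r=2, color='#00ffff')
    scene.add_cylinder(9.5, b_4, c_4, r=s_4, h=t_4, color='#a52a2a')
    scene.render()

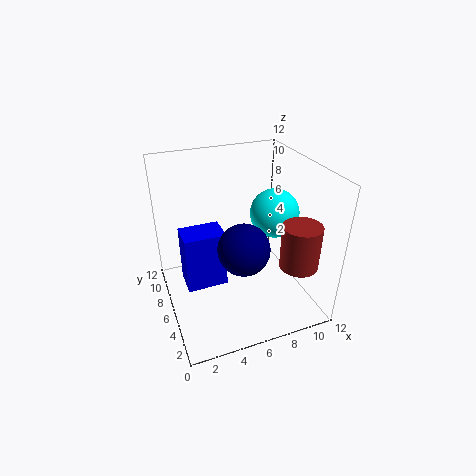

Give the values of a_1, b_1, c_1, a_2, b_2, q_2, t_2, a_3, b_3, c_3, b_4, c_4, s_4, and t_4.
a_1 = 5.5
b_1 = 3.5
c_1 = 6.5
a_2 = 1.5
b_2 = 6
q_2 = 2.5
t_2 = 5
a_3 = 9
b_3 = 5.5
c_3 = 8
b_4 = 2
c_4 = 5
s_4 = 1.5
t_4 = 3.5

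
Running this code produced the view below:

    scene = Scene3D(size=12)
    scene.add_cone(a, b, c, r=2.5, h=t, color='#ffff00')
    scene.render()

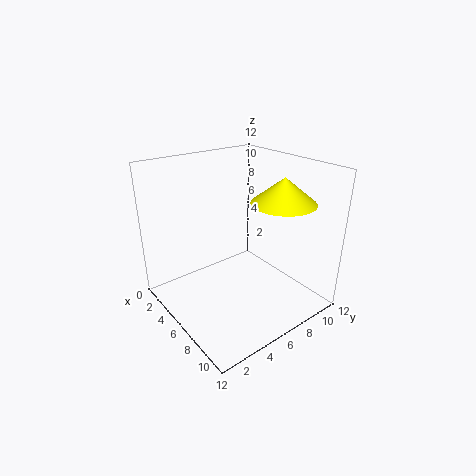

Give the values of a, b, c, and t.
a = 9, b = 8, c = 9.5, t = 2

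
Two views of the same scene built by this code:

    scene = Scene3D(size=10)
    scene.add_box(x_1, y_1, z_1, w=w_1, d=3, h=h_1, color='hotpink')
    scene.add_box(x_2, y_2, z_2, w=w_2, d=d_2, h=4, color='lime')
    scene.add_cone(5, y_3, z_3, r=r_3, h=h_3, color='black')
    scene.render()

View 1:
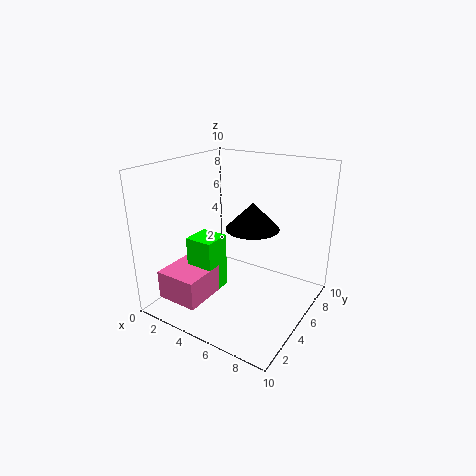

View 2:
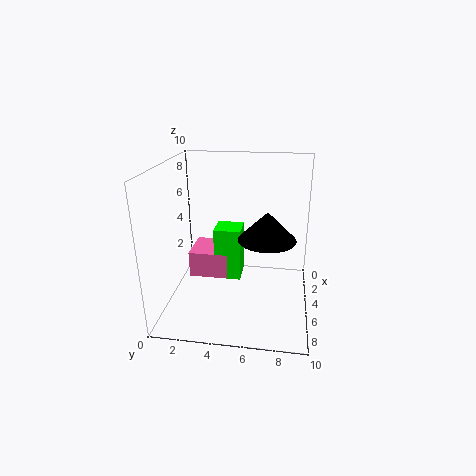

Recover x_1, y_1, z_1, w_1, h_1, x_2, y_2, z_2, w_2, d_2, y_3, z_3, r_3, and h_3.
x_1 = 1
y_1 = 1
z_1 = 1
w_1 = 3
h_1 = 2
x_2 = 2
y_2 = 3
z_2 = 1
w_2 = 2
d_2 = 2
y_3 = 7
z_3 = 5
r_3 = 2
h_3 = 2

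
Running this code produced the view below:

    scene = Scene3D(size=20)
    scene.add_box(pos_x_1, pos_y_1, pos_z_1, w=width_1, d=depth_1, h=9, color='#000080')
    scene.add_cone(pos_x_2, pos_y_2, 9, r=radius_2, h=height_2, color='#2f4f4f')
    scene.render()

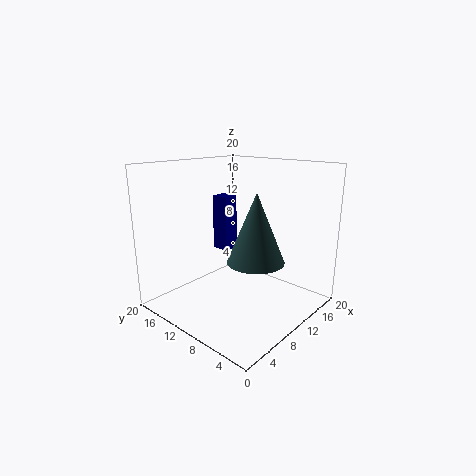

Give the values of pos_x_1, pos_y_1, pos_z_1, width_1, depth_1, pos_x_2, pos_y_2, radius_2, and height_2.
pos_x_1 = 14.5, pos_y_1 = 16.5, pos_z_1 = 5, width_1 = 2.5, depth_1 = 3, pos_x_2 = 7, pos_y_2 = 4.5, radius_2 = 3.5, height_2 = 8.5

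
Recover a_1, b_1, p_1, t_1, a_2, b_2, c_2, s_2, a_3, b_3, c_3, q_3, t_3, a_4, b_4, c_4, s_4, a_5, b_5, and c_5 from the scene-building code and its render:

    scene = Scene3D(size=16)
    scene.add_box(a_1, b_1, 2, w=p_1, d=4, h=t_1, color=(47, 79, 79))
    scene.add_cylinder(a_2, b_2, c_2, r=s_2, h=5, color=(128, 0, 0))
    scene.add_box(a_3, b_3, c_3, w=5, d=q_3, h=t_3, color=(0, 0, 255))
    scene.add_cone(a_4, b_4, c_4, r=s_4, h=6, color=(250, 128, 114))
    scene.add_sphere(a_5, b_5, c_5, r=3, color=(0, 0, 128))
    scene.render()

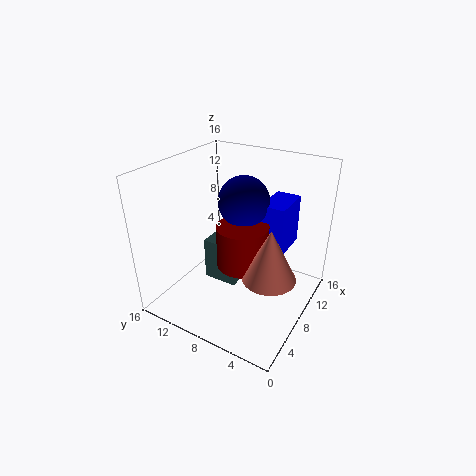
a_1 = 7; b_1 = 8; p_1 = 3; t_1 = 5; a_2 = 9; b_2 = 8; c_2 = 4; s_2 = 3; a_3 = 11; b_3 = 4; c_3 = 5; q_3 = 3; t_3 = 6; a_4 = 8; b_4 = 4; c_4 = 4; s_4 = 3; a_5 = 11; b_5 = 9; c_5 = 11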